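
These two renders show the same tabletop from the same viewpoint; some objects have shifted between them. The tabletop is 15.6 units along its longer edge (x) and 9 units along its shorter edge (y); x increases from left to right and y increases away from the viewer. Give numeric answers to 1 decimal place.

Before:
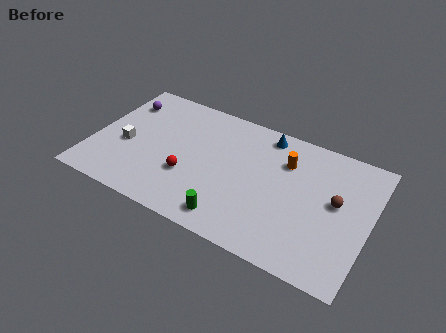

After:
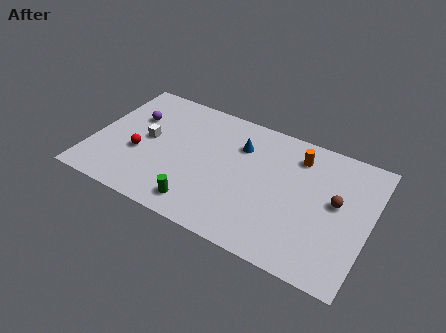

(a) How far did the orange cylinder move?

0.9

The orange cylinder moved from about (10.7, 6.5) to (11.3, 7.2), a distance of √(0.6² + 0.7²) ≈ 0.9.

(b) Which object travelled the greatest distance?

the red sphere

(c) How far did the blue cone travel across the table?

1.9

The blue cone was near (9.4, 7.9) before and (8.1, 6.5) after, so it travelled √(1.3² + 1.4²) ≈ 1.9 units.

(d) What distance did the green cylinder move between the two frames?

1.8

From (8.3, 1.3) to (6.5, 1.4), the green cylinder covered √(1.8² + 0.1²) ≈ 1.8 units.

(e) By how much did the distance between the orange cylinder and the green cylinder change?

+1.8

The distance was about 5.7 in the first image and 7.5 in the second, so they moved 1.8 units further apart.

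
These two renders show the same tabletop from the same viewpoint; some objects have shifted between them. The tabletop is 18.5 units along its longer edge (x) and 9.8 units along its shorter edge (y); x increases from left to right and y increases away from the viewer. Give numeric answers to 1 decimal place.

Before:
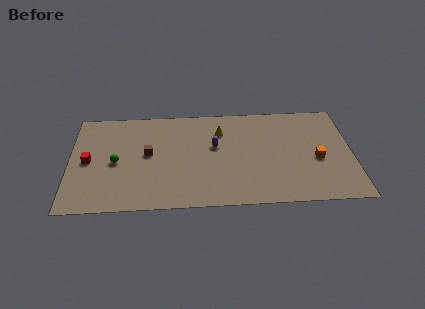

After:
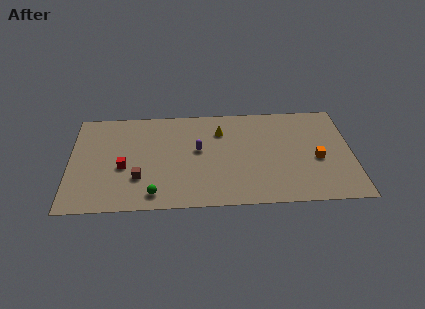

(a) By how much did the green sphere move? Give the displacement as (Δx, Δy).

(2.5, -3.2)

The green sphere started near (3.0, 4.6) and ended near (5.5, 1.4).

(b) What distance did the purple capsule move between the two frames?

1.1

The purple capsule moved from about (9.5, 5.8) to (8.4, 5.5), a distance of √(1.1² + 0.3²) ≈ 1.1.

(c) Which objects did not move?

the yellow cone and the orange cube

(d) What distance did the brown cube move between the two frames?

2.4

The brown cube was near (5.1, 5.3) before and (4.5, 3.0) after, so it travelled √(0.6² + 2.3²) ≈ 2.4 units.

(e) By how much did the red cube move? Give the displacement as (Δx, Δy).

(2.3, -0.7)

From the two frames, the red cube sits at roughly (1.2, 4.8) before and (3.5, 4.1) after.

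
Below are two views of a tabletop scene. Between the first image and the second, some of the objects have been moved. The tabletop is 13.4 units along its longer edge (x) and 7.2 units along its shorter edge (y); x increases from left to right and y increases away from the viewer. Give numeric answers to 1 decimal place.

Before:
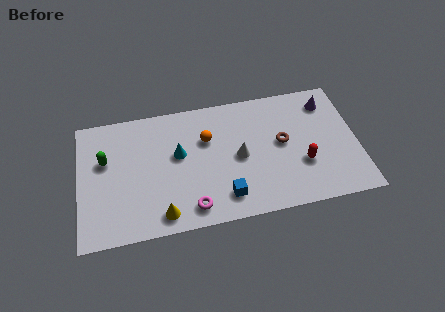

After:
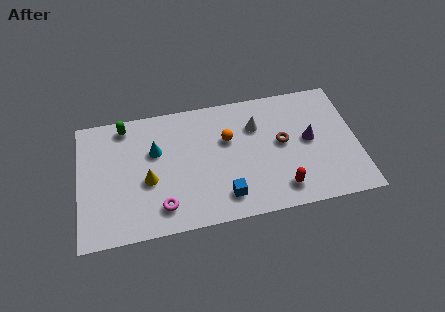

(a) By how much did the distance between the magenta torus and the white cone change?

+2.6

Before: roughly 3.4 units apart; after: 6.0. That's 2.6 units further apart.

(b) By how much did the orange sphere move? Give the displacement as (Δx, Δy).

(1.0, -0.2)

The orange sphere was at about (6.2, 4.8) and moved to about (7.2, 4.6).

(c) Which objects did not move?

the blue cube and the brown torus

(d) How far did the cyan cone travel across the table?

1.2

The cyan cone was near (4.8, 4.2) before and (3.7, 4.6) after, so it travelled √(1.1² + 0.4²) ≈ 1.2 units.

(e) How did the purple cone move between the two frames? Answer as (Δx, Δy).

(-1.0, -2.0)

From the two frames, the purple cone sits at roughly (12.1, 5.8) before and (11.1, 3.8) after.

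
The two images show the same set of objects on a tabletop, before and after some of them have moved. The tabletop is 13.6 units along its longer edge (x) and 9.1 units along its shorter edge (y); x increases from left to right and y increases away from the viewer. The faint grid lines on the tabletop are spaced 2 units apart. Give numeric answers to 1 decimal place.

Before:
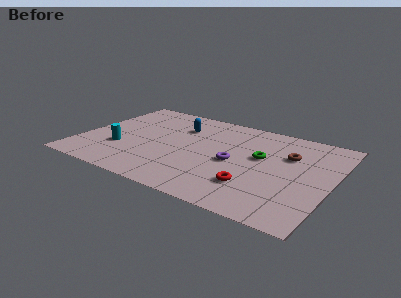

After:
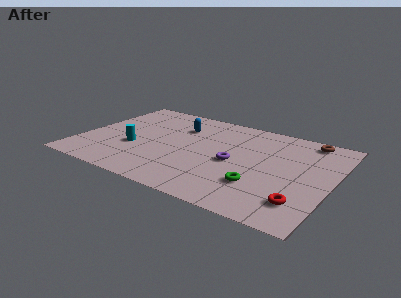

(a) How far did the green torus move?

2.7

The green torus moved from about (9.7, 5.3) to (10.0, 2.6), a distance of √(0.3² + 2.7²) ≈ 2.7.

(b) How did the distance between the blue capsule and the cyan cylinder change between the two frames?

-0.7

The distance was about 4.5 in the first image and 3.8 in the second, so they moved 0.7 units closer together.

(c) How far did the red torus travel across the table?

2.6

From (9.7, 2.4) to (12.3, 2.0), the red torus covered √(2.6² + 0.4²) ≈ 2.6 units.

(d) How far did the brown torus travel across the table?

2.2

From (11.1, 6.1) to (11.9, 8.1), the brown torus covered √(0.8² + 2.0²) ≈ 2.2 units.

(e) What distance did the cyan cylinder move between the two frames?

0.8

The cyan cylinder was near (2.3, 3.0) before and (3.0, 3.4) after, so it travelled √(0.7² + 0.4²) ≈ 0.8 units.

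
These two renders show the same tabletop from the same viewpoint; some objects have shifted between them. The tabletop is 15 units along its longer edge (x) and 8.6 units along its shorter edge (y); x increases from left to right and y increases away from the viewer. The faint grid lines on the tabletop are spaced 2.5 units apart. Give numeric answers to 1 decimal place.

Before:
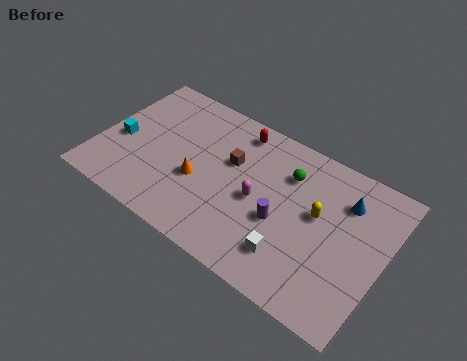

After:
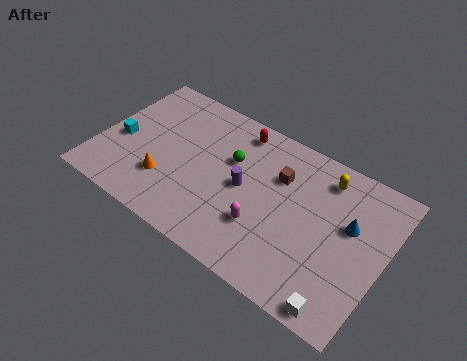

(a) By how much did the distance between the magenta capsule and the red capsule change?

+1.4

They were about 3.8 units apart before and 5.2 after — 1.4 units further apart.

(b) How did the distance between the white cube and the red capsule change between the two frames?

+2.7

They were about 6.6 units apart before and 9.3 after — 2.7 units further apart.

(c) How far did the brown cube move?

2.5

The brown cube moved from about (6.8, 5.4) to (9.3, 5.9), a distance of √(2.5² + 0.5²) ≈ 2.5.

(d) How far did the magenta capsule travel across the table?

1.4

The magenta capsule was near (8.5, 4.0) before and (9.0, 2.7) after, so it travelled √(0.5² + 1.3²) ≈ 1.4 units.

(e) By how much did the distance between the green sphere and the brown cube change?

-0.5

The distance was about 3.0 in the first image and 2.5 in the second, so they moved 0.5 units closer together.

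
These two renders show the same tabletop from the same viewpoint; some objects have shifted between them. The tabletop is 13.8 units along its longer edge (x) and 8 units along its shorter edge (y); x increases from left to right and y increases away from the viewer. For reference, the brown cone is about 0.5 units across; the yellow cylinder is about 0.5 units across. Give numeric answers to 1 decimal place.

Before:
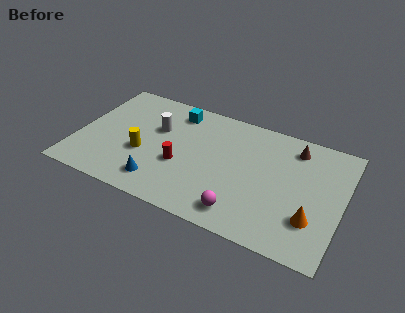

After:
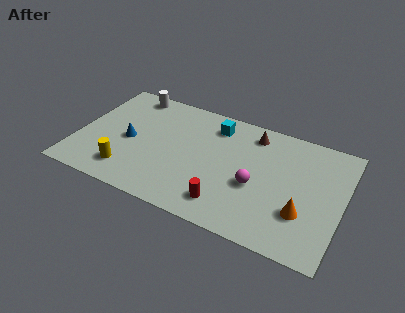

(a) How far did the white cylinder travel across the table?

2.6

From (4.0, 5.1) to (2.3, 7.1), the white cylinder covered √(1.7² + 2.0²) ≈ 2.6 units.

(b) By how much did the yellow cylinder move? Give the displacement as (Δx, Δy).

(-0.6, -1.5)

From the two frames, the yellow cylinder sits at roughly (3.5, 3.1) before and (2.9, 1.6) after.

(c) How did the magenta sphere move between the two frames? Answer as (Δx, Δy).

(0.5, 2.0)

The magenta sphere started near (8.9, 1.3) and ended near (9.4, 3.3).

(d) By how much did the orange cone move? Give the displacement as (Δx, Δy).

(-0.5, 0.2)

The orange cone started near (12.4, 2.3) and ended near (11.9, 2.5).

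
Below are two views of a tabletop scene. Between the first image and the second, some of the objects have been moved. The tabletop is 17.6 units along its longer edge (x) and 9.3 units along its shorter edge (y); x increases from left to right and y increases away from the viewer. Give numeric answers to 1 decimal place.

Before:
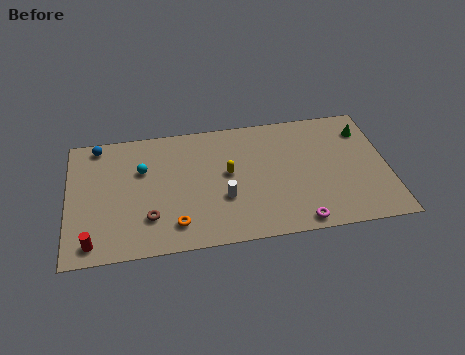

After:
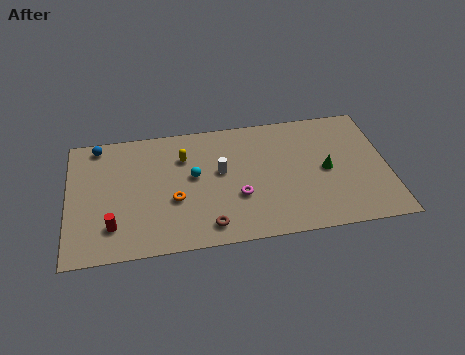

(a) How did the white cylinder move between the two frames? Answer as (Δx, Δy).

(-0.1, 2.0)

The white cylinder started near (8.5, 3.3) and ended near (8.4, 5.3).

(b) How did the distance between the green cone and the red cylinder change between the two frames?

-4.3

They were about 16.3 units apart before and 12.0 after — 4.3 units closer together.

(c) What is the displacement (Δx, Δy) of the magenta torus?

(-3.2, 2.4)

From the two frames, the magenta torus sits at roughly (12.5, 0.9) before and (9.3, 3.3) after.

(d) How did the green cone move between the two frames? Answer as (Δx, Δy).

(-2.3, -2.7)

From the two frames, the green cone sits at roughly (16.5, 7.2) before and (14.2, 4.5) after.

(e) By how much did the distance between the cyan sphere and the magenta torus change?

-6.8

The distance was about 9.9 in the first image and 3.1 in the second, so they moved 6.8 units closer together.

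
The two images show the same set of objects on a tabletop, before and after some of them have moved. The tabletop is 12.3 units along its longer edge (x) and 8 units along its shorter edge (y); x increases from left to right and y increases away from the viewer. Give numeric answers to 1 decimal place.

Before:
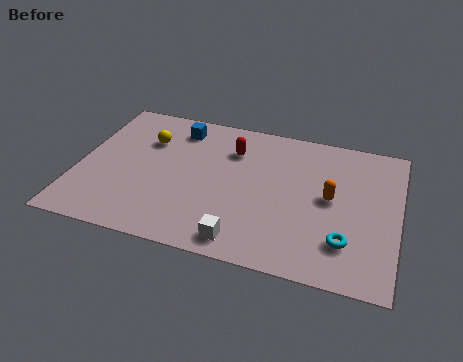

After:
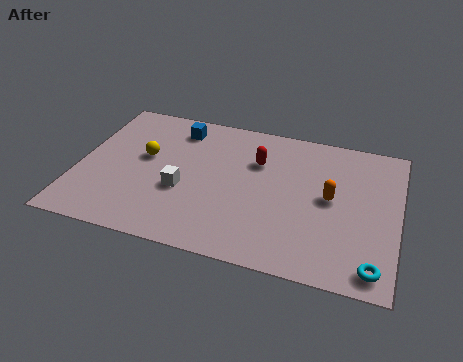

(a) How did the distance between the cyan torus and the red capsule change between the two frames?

+0.5

They were about 6.0 units apart before and 6.5 after — 0.5 units further apart.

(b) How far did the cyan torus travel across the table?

1.5

From (10.4, 2.0) to (11.5, 1.0), the cyan torus covered √(1.1² + 1.0²) ≈ 1.5 units.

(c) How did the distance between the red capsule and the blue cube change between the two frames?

+1.1

They were about 2.3 units apart before and 3.4 after — 1.1 units further apart.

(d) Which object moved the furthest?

the white cube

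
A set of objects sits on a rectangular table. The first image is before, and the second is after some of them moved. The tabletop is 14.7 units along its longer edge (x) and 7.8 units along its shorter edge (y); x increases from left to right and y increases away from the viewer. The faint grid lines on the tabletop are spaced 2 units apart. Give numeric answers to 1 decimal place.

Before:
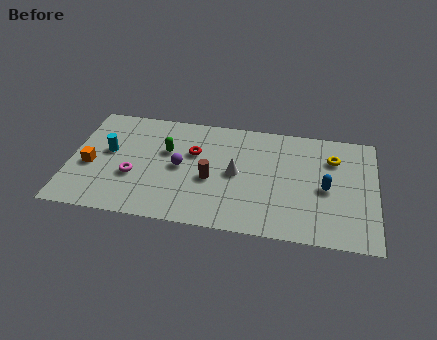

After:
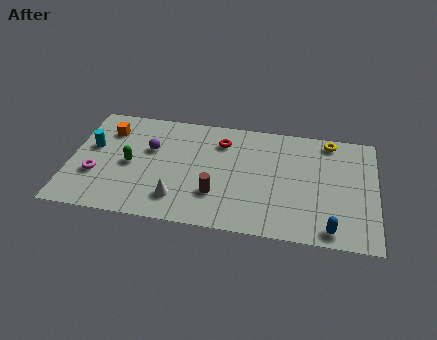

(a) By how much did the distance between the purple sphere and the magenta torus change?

+0.9

The distance was about 2.4 in the first image and 3.3 in the second, so they moved 0.9 units further apart.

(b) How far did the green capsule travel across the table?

2.1

From (4.6, 4.9) to (2.9, 3.7), the green capsule covered √(1.7² + 1.2²) ≈ 2.1 units.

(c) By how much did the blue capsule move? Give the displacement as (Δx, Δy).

(0.3, -2.7)

From the two frames, the blue capsule sits at roughly (12.3, 3.6) before and (12.6, 0.9) after.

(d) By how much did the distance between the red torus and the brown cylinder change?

+1.8

Before: roughly 1.9 units apart; after: 3.7. That's 1.8 units further apart.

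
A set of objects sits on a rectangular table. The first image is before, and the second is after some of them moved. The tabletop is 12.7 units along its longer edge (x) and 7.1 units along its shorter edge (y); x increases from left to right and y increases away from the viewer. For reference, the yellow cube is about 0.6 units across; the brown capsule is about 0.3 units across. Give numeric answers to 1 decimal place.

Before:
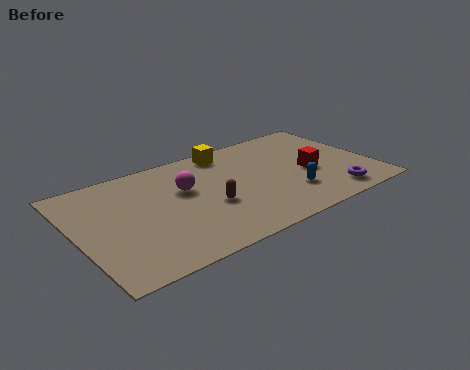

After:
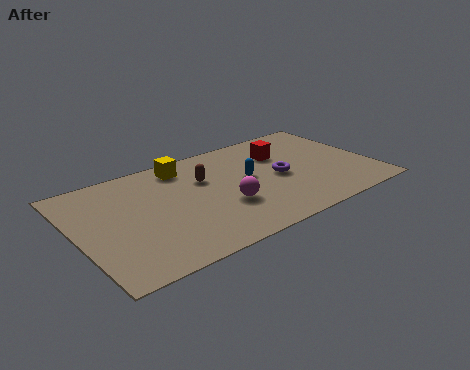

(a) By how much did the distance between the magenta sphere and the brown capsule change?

+0.5

Before: roughly 1.8 units apart; after: 2.3. That's 0.5 units further apart.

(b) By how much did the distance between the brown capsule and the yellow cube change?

-2.2

The distance was about 3.7 in the first image and 1.5 in the second, so they moved 2.2 units closer together.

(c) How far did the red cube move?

2.1

The red cube moved from about (10.0, 3.1) to (9.1, 5.0), a distance of √(0.9² + 1.9²) ≈ 2.1.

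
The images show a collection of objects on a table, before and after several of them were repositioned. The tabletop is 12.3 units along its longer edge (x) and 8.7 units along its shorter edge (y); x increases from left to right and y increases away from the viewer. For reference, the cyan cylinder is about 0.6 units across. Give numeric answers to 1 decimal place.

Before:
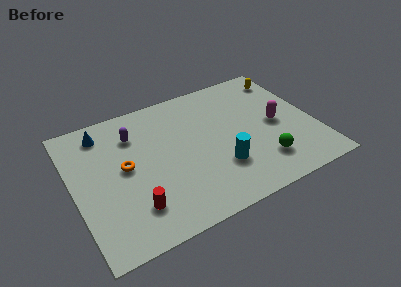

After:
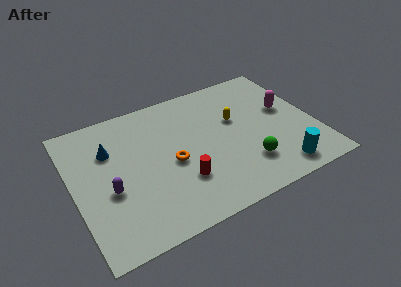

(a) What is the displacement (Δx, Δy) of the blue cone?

(0.2, -1.3)

The blue cone started near (1.8, 7.3) and ended near (2.0, 6.0).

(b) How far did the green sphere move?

0.8

From (9.3, 2.0) to (8.5, 2.2), the green sphere covered √(0.8² + 0.2²) ≈ 0.8 units.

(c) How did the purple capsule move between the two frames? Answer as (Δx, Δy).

(-1.6, -3.0)

The purple capsule was at about (3.3, 6.5) and moved to about (1.7, 3.5).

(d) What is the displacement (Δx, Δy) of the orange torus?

(2.3, -0.7)

The orange torus started near (2.6, 4.6) and ended near (4.9, 3.9).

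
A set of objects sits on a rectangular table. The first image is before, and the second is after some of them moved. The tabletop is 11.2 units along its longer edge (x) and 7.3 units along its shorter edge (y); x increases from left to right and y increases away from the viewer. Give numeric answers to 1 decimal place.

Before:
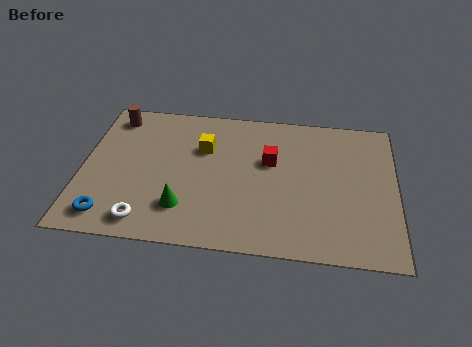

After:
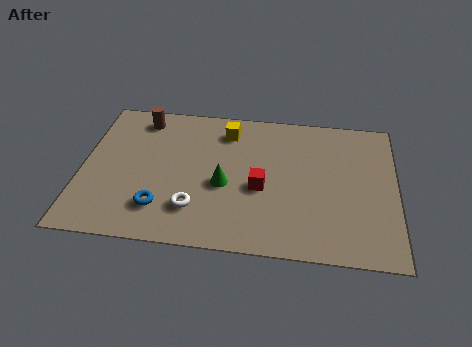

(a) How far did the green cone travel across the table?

1.9

The green cone was near (3.7, 1.8) before and (5.1, 3.1) after, so it travelled √(1.4² + 1.3²) ≈ 1.9 units.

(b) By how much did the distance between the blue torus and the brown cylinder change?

-0.5

They were about 5.1 units apart before and 4.6 after — 0.5 units closer together.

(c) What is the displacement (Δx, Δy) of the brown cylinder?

(1.0, 0.0)

The brown cylinder was at about (1.0, 6.2) and moved to about (2.0, 6.2).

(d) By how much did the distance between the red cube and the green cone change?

-2.7

Before: roughly 4.0 units apart; after: 1.3. That's 2.7 units closer together.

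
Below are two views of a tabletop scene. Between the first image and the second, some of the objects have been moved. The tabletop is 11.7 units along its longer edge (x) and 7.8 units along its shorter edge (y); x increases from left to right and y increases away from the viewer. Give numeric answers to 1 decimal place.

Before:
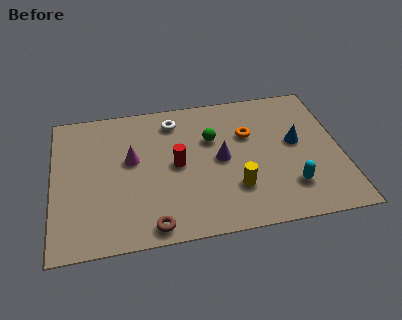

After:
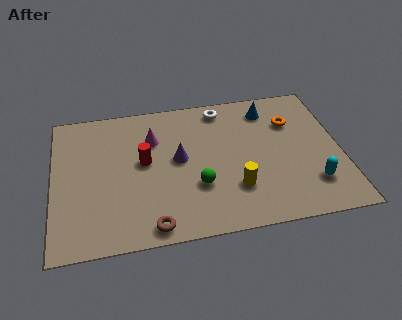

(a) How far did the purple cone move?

1.7

The purple cone moved from about (6.8, 3.9) to (5.1, 4.2), a distance of √(1.7² + 0.3²) ≈ 1.7.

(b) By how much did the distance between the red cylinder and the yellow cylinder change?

+1.3

They were about 2.9 units apart before and 4.2 after — 1.3 units further apart.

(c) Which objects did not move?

the brown torus and the yellow cylinder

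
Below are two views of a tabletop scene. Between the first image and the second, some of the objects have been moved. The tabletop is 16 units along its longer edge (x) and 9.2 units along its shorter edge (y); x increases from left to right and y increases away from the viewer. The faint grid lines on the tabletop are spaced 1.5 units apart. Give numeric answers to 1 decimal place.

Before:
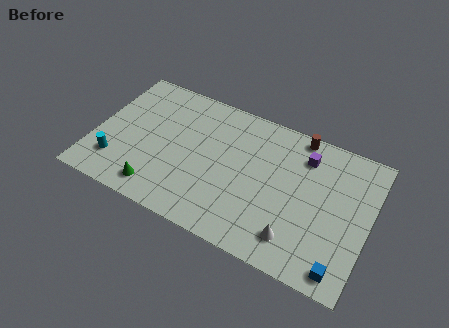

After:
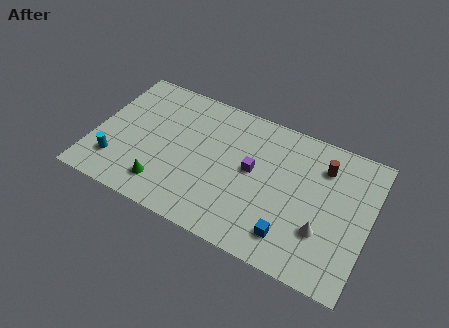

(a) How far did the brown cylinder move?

2.1

From (11.5, 8.4) to (13.1, 7.0), the brown cylinder covered √(1.6² + 1.4²) ≈ 2.1 units.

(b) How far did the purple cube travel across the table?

3.6

The purple cube was near (12.0, 7.2) before and (9.2, 5.0) after, so it travelled √(2.8² + 2.2²) ≈ 3.6 units.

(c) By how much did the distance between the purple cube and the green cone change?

-4.0

The distance was about 9.8 in the first image and 5.8 in the second, so they moved 4.0 units closer together.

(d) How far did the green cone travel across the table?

0.5

From (4.1, 1.4) to (4.4, 1.8), the green cone covered √(0.3² + 0.4²) ≈ 0.5 units.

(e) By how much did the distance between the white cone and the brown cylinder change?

-2.5

Before: roughly 6.6 units apart; after: 4.1. That's 2.5 units closer together.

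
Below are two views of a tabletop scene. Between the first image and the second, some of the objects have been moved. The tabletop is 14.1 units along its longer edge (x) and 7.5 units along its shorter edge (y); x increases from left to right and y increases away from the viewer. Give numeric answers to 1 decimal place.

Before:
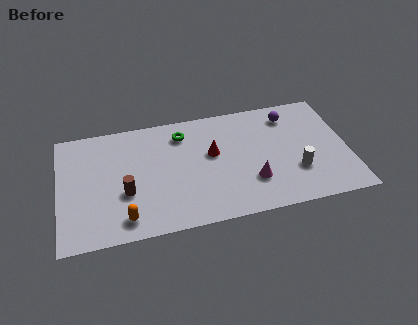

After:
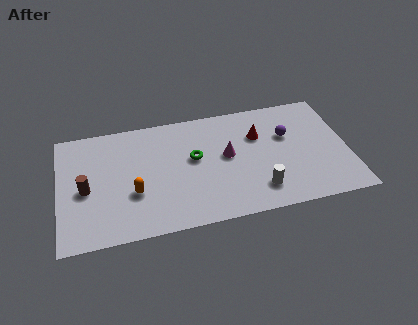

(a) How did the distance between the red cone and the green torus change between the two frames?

+1.2

Before: roughly 2.1 units apart; after: 3.3. That's 1.2 units further apart.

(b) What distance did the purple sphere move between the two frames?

1.3

From (11.4, 6.1) to (11.2, 4.8), the purple sphere covered √(0.2² + 1.3²) ≈ 1.3 units.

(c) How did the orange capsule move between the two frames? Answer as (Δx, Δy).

(0.5, 1.5)

The orange capsule started near (3.1, 1.2) and ended near (3.6, 2.7).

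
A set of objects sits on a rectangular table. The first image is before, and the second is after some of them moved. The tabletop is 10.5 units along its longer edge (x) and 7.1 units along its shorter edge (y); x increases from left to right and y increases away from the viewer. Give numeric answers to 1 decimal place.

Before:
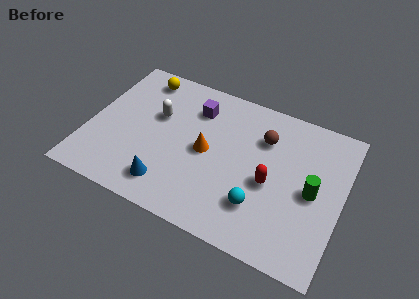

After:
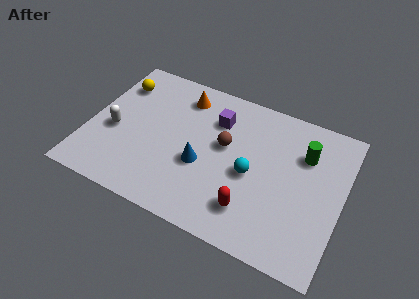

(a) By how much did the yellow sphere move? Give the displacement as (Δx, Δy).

(-0.9, -0.7)

The yellow sphere was at about (1.8, 6.1) and moved to about (0.9, 5.4).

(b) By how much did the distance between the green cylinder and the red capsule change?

+2.1

Before: roughly 1.7 units apart; after: 3.8. That's 2.1 units further apart.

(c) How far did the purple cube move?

0.9

The purple cube moved from about (4.2, 5.4) to (5.1, 5.2), a distance of √(0.9² + 0.2²) ≈ 0.9.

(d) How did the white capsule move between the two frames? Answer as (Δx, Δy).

(-1.6, -1.4)

The white capsule was at about (2.7, 4.4) and moved to about (1.1, 3.0).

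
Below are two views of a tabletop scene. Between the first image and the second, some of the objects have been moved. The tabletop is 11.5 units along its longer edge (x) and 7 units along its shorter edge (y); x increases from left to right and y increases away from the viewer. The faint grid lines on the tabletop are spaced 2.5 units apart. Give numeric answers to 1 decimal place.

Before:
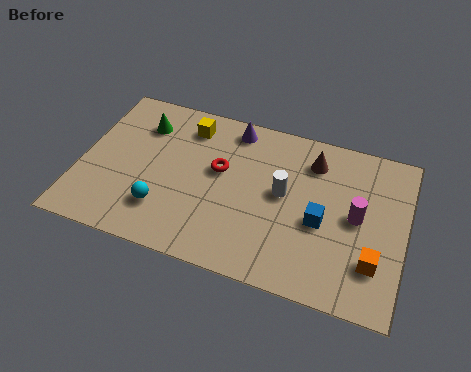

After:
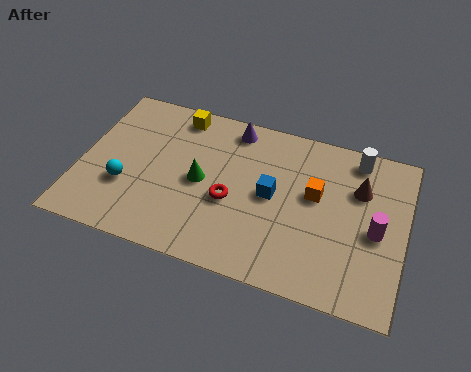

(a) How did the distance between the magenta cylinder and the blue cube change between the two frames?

+2.4

Before: roughly 1.3 units apart; after: 3.7. That's 2.4 units further apart.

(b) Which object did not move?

the purple cone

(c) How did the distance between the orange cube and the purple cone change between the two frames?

-3.1

The distance was about 6.8 in the first image and 3.7 in the second, so they moved 3.1 units closer together.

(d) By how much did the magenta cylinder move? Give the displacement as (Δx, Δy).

(0.7, -0.4)

The magenta cylinder started near (9.8, 3.6) and ended near (10.5, 3.2).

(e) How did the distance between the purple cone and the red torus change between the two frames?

+1.2

They were about 2.0 units apart before and 3.2 after — 1.2 units further apart.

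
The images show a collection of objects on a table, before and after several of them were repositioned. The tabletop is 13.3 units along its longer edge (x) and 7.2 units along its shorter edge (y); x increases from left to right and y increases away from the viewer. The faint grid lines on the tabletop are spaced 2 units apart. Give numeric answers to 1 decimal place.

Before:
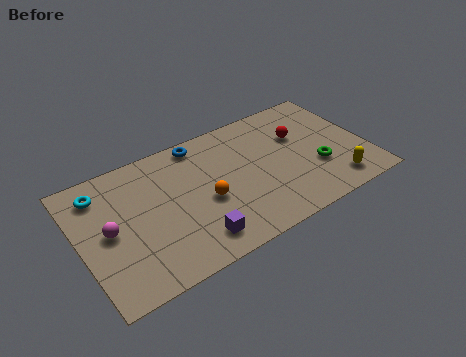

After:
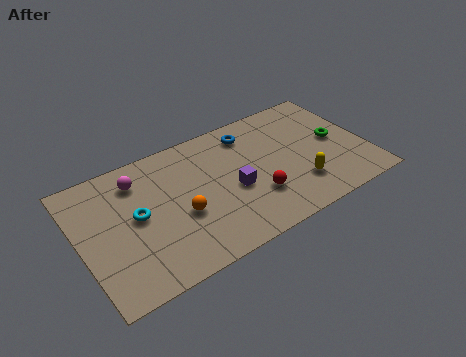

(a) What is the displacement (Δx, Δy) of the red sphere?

(-2.5, -2.5)

From the two frames, the red sphere sits at roughly (10.4, 4.7) before and (7.9, 2.2) after.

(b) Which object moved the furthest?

the red sphere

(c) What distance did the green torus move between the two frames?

1.6

The green torus was near (10.9, 2.5) before and (12.0, 3.7) after, so it travelled √(1.1² + 1.2²) ≈ 1.6 units.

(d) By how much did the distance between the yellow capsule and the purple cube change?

-3.5

The distance was about 6.6 in the first image and 3.1 in the second, so they moved 3.5 units closer together.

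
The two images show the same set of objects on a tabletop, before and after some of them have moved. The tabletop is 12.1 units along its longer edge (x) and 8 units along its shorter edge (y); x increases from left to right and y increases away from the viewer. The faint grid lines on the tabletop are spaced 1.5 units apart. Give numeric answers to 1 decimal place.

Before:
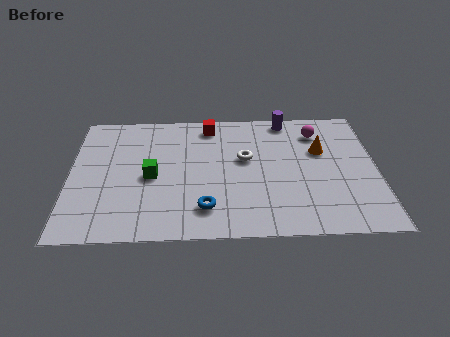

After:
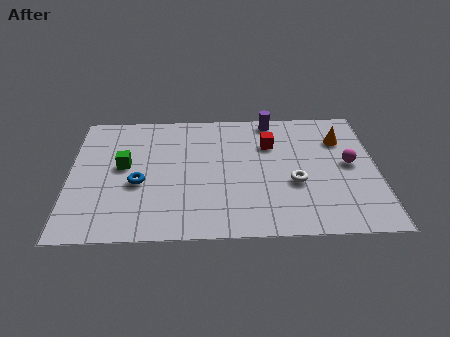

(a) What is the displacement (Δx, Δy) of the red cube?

(2.4, -1.3)

From the two frames, the red cube sits at roughly (5.5, 6.9) before and (7.9, 5.6) after.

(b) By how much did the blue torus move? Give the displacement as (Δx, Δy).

(-2.6, 1.6)

The blue torus started near (5.3, 1.7) and ended near (2.7, 3.3).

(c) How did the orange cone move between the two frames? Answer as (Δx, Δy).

(0.8, 0.7)

From the two frames, the orange cone sits at roughly (9.9, 5.1) before and (10.7, 5.8) after.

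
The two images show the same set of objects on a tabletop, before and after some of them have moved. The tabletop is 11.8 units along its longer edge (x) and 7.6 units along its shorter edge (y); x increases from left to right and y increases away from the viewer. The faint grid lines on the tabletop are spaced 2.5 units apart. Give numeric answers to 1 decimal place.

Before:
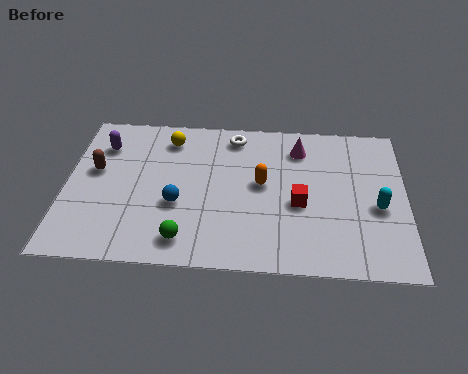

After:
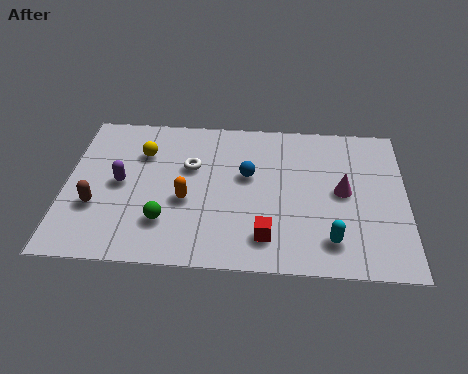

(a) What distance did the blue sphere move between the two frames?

2.9

From (3.9, 2.9) to (6.3, 4.5), the blue sphere covered √(2.4² + 1.6²) ≈ 2.9 units.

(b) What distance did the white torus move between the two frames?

2.3

The white torus was near (5.8, 6.5) before and (4.3, 4.8) after, so it travelled √(1.5² + 1.7²) ≈ 2.3 units.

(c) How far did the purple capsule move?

2.0

The purple capsule was near (1.2, 5.7) before and (1.9, 3.8) after, so it travelled √(0.7² + 1.9²) ≈ 2.0 units.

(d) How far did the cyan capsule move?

2.3

From (10.8, 3.2) to (9.2, 1.5), the cyan capsule covered √(1.6² + 1.7²) ≈ 2.3 units.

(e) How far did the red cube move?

2.0

The red cube was near (8.1, 3.2) before and (7.0, 1.5) after, so it travelled √(1.1² + 1.7²) ≈ 2.0 units.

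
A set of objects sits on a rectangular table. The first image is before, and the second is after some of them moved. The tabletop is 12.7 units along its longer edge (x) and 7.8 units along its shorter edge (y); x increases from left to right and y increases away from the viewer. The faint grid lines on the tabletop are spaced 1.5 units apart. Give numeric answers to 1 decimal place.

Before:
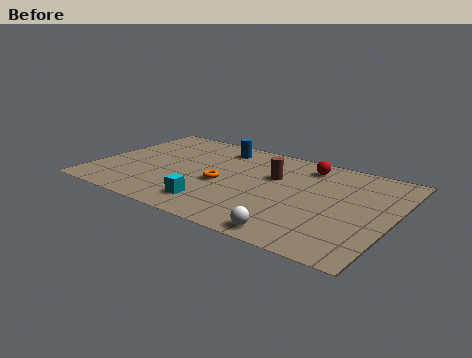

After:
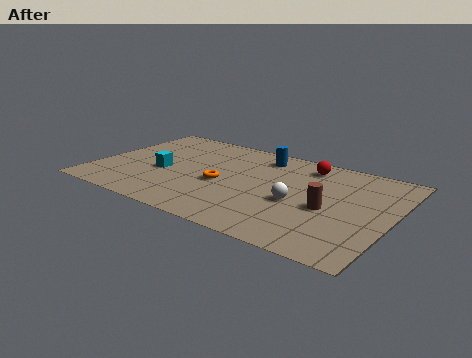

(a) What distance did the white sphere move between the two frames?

2.5

The white sphere was near (9.1, 0.8) before and (8.8, 3.3) after, so it travelled √(0.3² + 2.5²) ≈ 2.5 units.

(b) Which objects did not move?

the red sphere and the orange torus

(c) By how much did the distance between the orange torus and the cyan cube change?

+0.7

They were about 1.9 units apart before and 2.6 after — 0.7 units further apart.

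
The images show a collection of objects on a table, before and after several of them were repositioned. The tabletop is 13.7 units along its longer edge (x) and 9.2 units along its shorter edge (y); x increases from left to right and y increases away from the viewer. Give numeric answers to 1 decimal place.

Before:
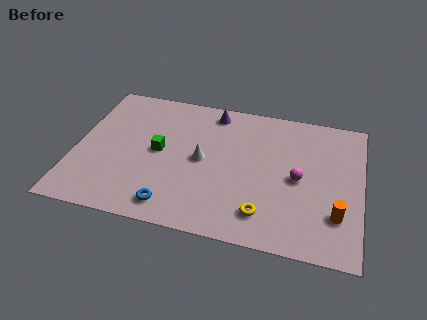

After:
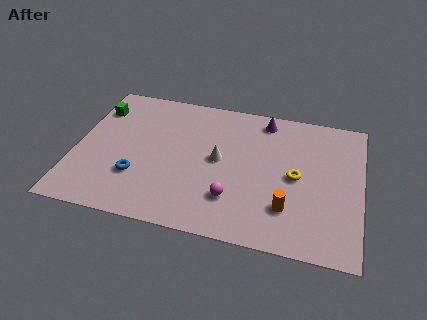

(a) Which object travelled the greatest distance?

the green cube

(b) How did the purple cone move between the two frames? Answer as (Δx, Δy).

(2.5, 0.0)

From the two frames, the purple cone sits at roughly (6.4, 8.0) before and (8.9, 8.0) after.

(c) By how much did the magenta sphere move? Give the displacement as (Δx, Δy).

(-3.0, -2.0)

From the two frames, the magenta sphere sits at roughly (10.7, 4.4) before and (7.7, 2.4) after.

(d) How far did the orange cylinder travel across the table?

2.3

The orange cylinder was near (12.6, 2.5) before and (10.3, 2.4) after, so it travelled √(2.3² + 0.1²) ≈ 2.3 units.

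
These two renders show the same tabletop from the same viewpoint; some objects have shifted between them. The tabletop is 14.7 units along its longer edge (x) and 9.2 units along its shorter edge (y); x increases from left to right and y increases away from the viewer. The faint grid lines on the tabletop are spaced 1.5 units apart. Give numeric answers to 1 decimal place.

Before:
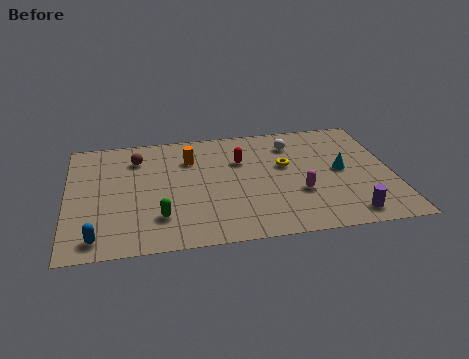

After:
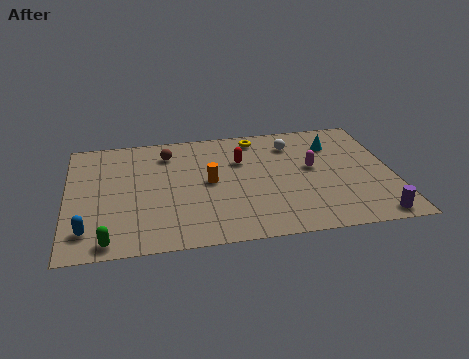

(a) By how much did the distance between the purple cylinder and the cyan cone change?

+2.7

Before: roughly 3.5 units apart; after: 6.2. That's 2.7 units further apart.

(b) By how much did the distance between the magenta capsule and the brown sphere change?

-1.3

The distance was about 8.2 in the first image and 6.9 in the second, so they moved 1.3 units closer together.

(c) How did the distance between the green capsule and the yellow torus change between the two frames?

+3.3

The distance was about 6.6 in the first image and 9.9 in the second, so they moved 3.3 units further apart.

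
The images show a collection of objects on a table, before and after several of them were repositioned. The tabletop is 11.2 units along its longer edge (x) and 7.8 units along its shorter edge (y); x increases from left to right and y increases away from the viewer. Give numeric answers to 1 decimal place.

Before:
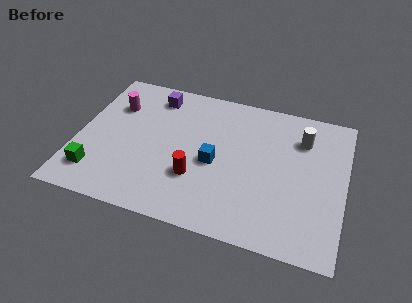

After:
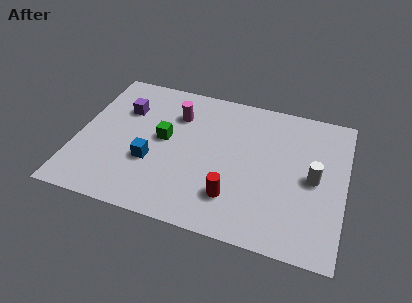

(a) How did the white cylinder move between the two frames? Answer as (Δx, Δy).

(0.6, -2.0)

The white cylinder was at about (9.3, 5.8) and moved to about (9.9, 3.8).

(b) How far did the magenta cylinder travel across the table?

2.6

The magenta cylinder moved from about (1.4, 5.5) to (4.0, 5.7), a distance of √(2.6² + 0.2²) ≈ 2.6.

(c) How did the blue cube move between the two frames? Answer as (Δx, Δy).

(-2.6, -0.7)

The blue cube was at about (5.8, 3.5) and moved to about (3.2, 2.8).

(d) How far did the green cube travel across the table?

3.7

The green cube was near (1.0, 1.6) before and (3.6, 4.2) after, so it travelled √(2.6² + 2.6²) ≈ 3.7 units.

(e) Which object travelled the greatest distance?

the green cube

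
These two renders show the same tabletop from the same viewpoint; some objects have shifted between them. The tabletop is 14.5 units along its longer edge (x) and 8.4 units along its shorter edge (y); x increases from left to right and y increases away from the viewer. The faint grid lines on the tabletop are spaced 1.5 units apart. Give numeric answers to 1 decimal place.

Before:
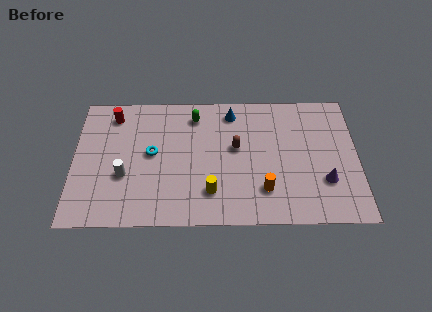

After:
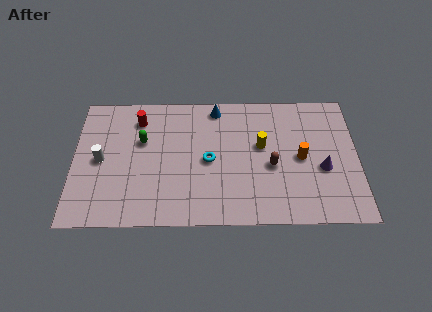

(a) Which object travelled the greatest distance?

the yellow cylinder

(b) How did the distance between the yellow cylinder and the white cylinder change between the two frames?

+3.7

The distance was about 4.5 in the first image and 8.2 in the second, so they moved 3.7 units further apart.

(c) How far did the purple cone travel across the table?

0.8

From (12.8, 2.6) to (12.7, 3.4), the purple cone covered √(0.1² + 0.8²) ≈ 0.8 units.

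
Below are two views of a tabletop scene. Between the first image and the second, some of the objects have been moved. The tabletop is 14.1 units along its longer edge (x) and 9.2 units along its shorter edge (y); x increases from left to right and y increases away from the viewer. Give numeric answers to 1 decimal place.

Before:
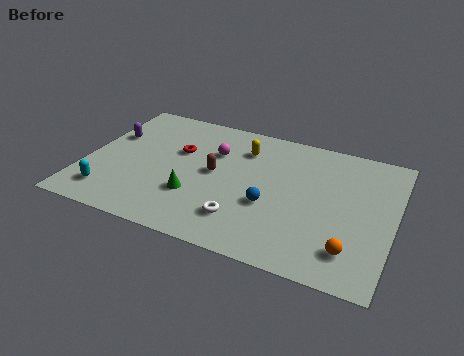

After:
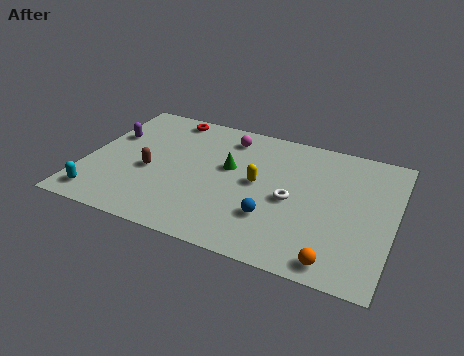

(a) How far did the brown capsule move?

3.0

From (5.9, 4.8) to (3.0, 3.9), the brown capsule covered √(2.9² + 0.9²) ≈ 3.0 units.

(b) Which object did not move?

the purple capsule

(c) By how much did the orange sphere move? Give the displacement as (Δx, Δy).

(-0.6, -0.9)

From the two frames, the orange sphere sits at roughly (12.4, 1.9) before and (11.8, 1.0) after.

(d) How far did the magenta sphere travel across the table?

1.4

The magenta sphere moved from about (5.7, 6.3) to (6.2, 7.6), a distance of √(0.5² + 1.3²) ≈ 1.4.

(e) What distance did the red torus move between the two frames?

2.5

The red torus moved from about (4.1, 5.8) to (3.3, 8.2), a distance of √(0.8² + 2.4²) ≈ 2.5.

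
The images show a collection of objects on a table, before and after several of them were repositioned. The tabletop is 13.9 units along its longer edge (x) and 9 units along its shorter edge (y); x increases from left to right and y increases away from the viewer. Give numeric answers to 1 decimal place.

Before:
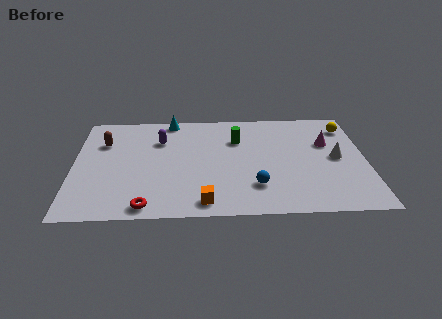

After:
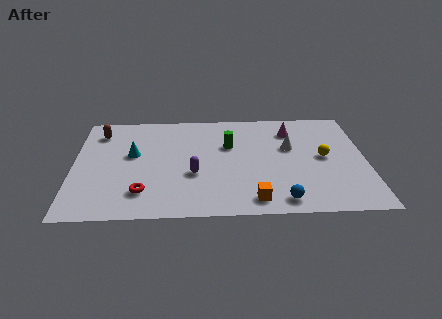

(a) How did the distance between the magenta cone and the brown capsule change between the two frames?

-1.5

The distance was about 10.7 in the first image and 9.2 in the second, so they moved 1.5 units closer together.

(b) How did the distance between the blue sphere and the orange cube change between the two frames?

-1.4

Before: roughly 2.7 units apart; after: 1.3. That's 1.4 units closer together.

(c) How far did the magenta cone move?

2.1

The magenta cone was near (12.1, 5.8) before and (10.4, 7.0) after, so it travelled √(1.7² + 1.2²) ≈ 2.1 units.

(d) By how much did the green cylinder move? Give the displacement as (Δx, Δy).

(-0.4, -0.5)

From the two frames, the green cylinder sits at roughly (7.8, 6.3) before and (7.4, 5.8) after.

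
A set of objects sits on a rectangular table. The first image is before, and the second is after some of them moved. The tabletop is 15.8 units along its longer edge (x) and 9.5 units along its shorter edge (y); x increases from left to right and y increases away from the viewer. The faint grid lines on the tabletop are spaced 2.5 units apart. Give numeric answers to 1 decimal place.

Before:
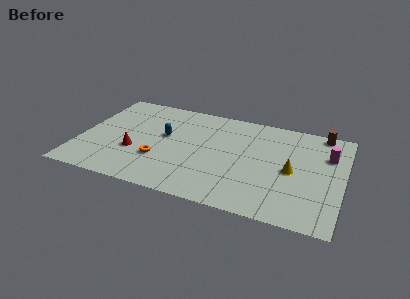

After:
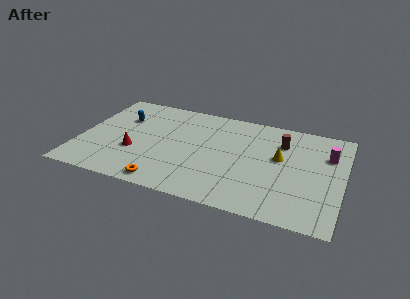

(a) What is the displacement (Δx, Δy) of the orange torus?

(0.6, -2.1)

The orange torus started near (4.9, 3.1) and ended near (5.5, 1.0).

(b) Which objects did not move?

the red cone and the magenta cylinder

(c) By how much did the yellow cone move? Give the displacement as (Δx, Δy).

(-0.8, 1.0)

The yellow cone started near (12.8, 4.5) and ended near (12.0, 5.5).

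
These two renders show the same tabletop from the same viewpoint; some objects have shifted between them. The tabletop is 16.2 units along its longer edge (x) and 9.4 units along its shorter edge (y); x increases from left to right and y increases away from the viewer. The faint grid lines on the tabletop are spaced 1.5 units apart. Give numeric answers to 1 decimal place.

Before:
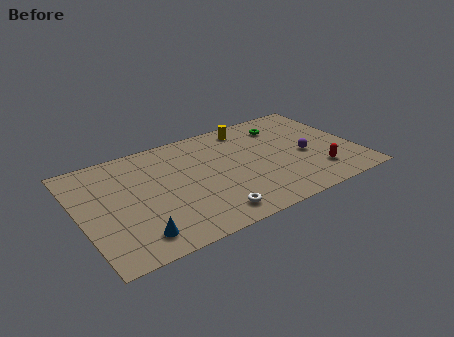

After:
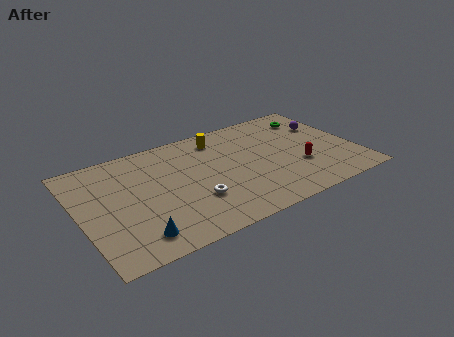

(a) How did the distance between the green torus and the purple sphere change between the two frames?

-2.1

Before: roughly 3.4 units apart; after: 1.3. That's 2.1 units closer together.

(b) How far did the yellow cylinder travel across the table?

1.8

The yellow cylinder moved from about (10.4, 8.1) to (8.6, 7.8), a distance of √(1.8² + 0.3²) ≈ 1.8.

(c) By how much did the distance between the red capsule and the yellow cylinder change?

-0.5

The distance was about 6.7 in the first image and 6.2 in the second, so they moved 0.5 units closer together.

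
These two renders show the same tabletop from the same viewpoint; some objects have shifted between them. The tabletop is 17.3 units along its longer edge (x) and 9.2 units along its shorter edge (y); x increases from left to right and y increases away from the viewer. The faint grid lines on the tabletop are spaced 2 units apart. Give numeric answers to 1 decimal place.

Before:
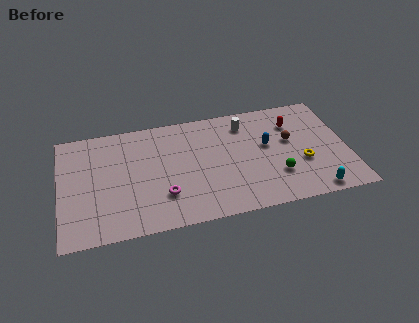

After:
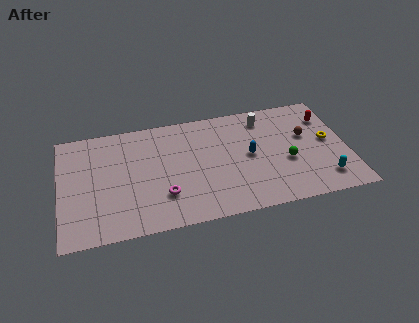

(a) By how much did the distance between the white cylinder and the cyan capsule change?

-0.9

They were about 7.5 units apart before and 6.6 after — 0.9 units closer together.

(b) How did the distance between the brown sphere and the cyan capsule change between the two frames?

-0.7

They were about 4.6 units apart before and 3.9 after — 0.7 units closer together.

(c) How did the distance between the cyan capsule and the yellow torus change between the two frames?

+0.6

The distance was about 2.5 in the first image and 3.1 in the second, so they moved 0.6 units further apart.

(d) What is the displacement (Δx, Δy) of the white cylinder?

(1.2, 0.2)

The white cylinder started near (11.3, 7.4) and ended near (12.5, 7.6).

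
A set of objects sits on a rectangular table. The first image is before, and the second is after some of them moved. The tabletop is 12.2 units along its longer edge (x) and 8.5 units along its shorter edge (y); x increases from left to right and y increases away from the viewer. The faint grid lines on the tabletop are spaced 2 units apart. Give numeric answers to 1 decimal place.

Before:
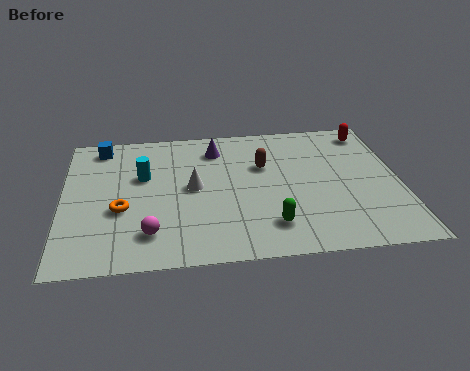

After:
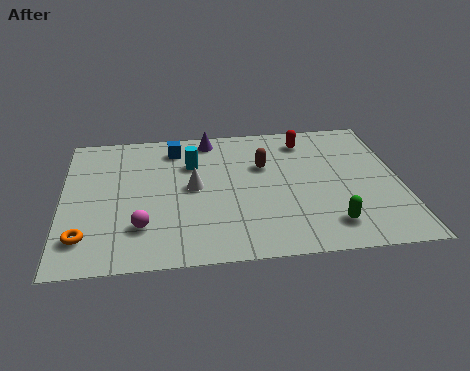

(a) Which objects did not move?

the white cone and the brown capsule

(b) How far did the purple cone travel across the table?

0.7

The purple cone was near (5.6, 6.8) before and (5.4, 7.5) after, so it travelled √(0.2² + 0.7²) ≈ 0.7 units.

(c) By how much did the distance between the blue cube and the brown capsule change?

-2.7

They were about 6.2 units apart before and 3.5 after — 2.7 units closer together.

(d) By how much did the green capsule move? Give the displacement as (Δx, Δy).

(2.1, -0.2)

From the two frames, the green capsule sits at roughly (7.4, 1.8) before and (9.5, 1.6) after.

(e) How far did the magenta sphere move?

0.5

The magenta sphere was near (3.1, 1.8) before and (2.8, 2.2) after, so it travelled √(0.3² + 0.4²) ≈ 0.5 units.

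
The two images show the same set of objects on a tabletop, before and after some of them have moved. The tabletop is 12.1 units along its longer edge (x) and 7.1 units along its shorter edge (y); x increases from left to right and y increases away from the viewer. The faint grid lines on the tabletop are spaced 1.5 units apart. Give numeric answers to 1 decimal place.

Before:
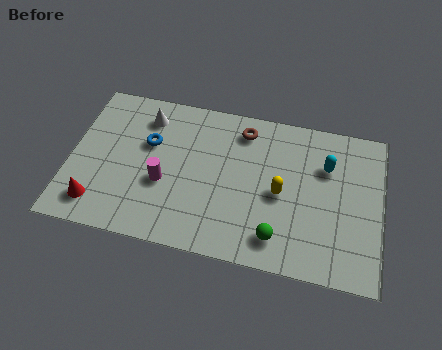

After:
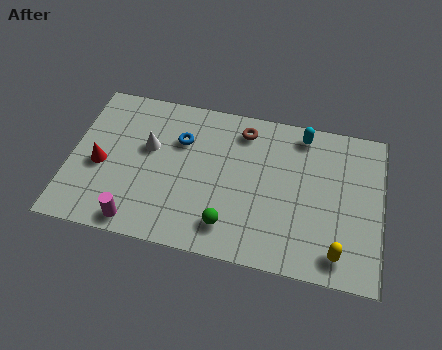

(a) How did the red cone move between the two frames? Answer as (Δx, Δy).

(0.0, 1.8)

From the two frames, the red cone sits at roughly (1.2, 1.3) before and (1.2, 3.1) after.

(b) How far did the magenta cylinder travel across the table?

2.2

The magenta cylinder moved from about (3.7, 2.8) to (2.8, 0.8), a distance of √(0.9² + 2.0²) ≈ 2.2.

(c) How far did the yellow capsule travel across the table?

3.2

From (8.2, 3.3) to (10.5, 1.1), the yellow capsule covered √(2.3² + 2.2²) ≈ 3.2 units.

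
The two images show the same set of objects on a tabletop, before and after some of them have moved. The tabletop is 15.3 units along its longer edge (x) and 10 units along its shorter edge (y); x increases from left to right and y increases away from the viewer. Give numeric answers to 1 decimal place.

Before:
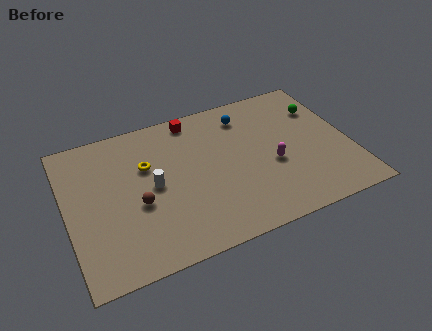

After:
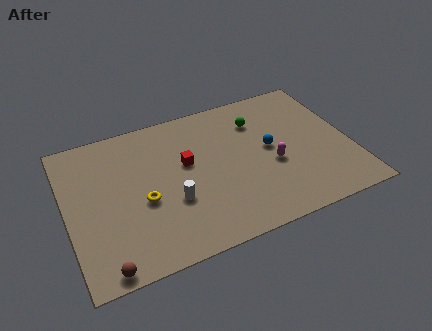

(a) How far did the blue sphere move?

3.0

The blue sphere moved from about (10.0, 8.1) to (11.0, 5.3), a distance of √(1.0² + 2.8²) ≈ 3.0.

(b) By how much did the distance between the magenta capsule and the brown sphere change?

+2.7

They were about 7.3 units apart before and 10.0 after — 2.7 units further apart.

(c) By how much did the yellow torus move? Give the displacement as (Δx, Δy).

(-0.4, -2.3)

From the two frames, the yellow torus sits at roughly (4.4, 6.5) before and (4.0, 4.2) after.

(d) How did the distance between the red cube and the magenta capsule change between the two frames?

-1.3

Before: roughly 6.1 units apart; after: 4.8. That's 1.3 units closer together.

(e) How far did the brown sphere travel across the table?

3.9

The brown sphere moved from about (3.7, 4.1) to (1.6, 0.8), a distance of √(2.1² + 3.3²) ≈ 3.9.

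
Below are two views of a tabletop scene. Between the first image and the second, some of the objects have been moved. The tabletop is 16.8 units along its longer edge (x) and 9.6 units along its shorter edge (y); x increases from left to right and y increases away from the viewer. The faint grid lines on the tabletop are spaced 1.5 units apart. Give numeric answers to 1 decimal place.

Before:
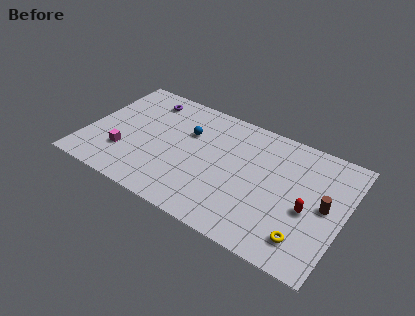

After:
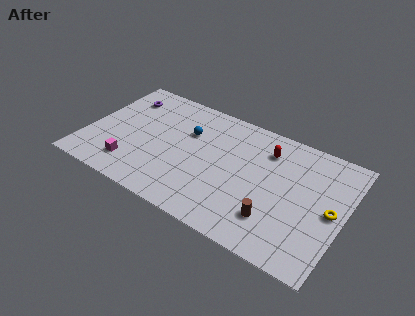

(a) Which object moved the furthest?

the red capsule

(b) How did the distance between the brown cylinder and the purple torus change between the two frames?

-0.7

They were about 12.7 units apart before and 12.0 after — 0.7 units closer together.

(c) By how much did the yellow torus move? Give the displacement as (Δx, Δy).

(1.3, 2.8)

From the two frames, the yellow torus sits at roughly (14.7, 1.9) before and (16.0, 4.7) after.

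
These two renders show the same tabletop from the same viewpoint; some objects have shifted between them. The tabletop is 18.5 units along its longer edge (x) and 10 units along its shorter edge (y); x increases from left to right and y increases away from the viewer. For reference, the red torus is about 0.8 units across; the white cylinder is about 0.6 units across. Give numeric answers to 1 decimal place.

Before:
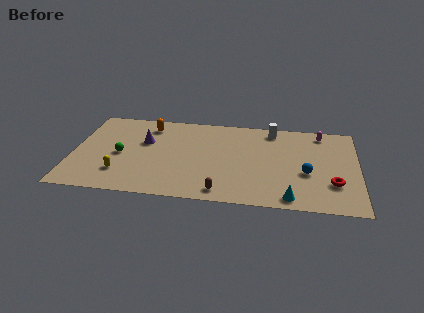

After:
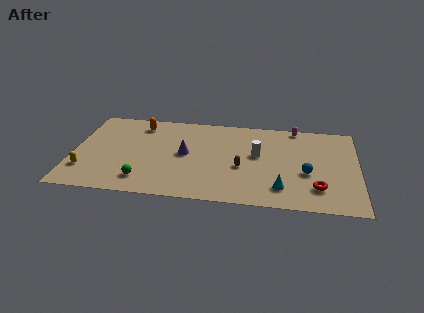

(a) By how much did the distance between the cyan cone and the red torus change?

-1.0

Before: roughly 3.3 units apart; after: 2.3. That's 1.0 units closer together.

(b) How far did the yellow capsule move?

2.3

From (3.2, 2.5) to (0.9, 2.6), the yellow capsule covered √(2.3² + 0.1²) ≈ 2.3 units.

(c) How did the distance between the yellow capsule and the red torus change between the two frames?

+1.3

Before: roughly 13.7 units apart; after: 15.0. That's 1.3 units further apart.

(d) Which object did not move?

the blue sphere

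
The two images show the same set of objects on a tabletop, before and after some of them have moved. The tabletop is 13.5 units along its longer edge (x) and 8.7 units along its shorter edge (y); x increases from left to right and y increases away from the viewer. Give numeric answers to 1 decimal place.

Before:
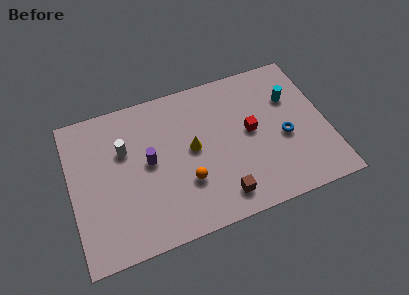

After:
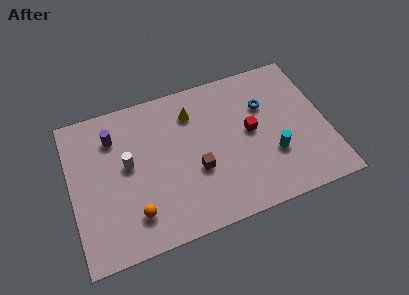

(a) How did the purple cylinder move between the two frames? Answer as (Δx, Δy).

(-1.7, 2.0)

The purple cylinder started near (4.1, 4.6) and ended near (2.4, 6.6).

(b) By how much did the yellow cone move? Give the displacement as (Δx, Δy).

(0.2, 2.1)

The yellow cone was at about (6.4, 4.6) and moved to about (6.6, 6.7).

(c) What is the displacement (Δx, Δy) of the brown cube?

(-1.1, 1.9)

The brown cube started near (7.6, 1.4) and ended near (6.5, 3.3).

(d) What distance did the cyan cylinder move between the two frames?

3.3

The cyan cylinder moved from about (11.8, 5.9) to (10.5, 2.9), a distance of √(1.3² + 3.0²) ≈ 3.3.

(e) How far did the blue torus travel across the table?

2.3

The blue torus moved from about (11.2, 3.7) to (10.4, 5.9), a distance of √(0.8² + 2.2²) ≈ 2.3.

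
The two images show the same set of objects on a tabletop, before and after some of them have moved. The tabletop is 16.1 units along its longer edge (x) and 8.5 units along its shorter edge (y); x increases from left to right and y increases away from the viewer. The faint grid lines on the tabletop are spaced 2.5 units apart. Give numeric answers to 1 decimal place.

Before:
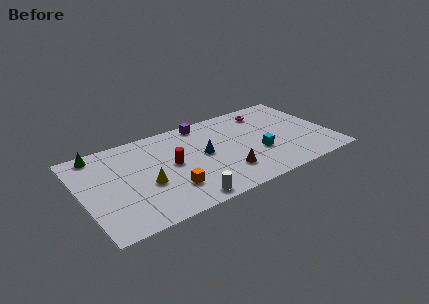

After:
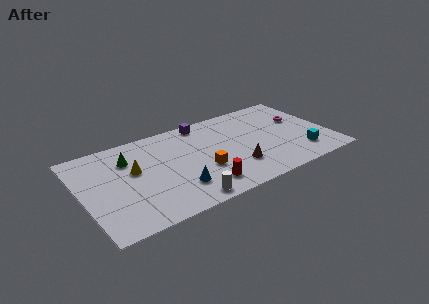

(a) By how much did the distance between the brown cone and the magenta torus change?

-0.3

They were about 5.9 units apart before and 5.6 after — 0.3 units closer together.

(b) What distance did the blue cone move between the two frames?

3.1

The blue cone moved from about (7.9, 4.5) to (5.8, 2.2), a distance of √(2.1² + 2.3²) ≈ 3.1.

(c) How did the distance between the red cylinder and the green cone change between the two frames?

+0.8

The distance was about 5.4 in the first image and 6.2 in the second, so they moved 0.8 units further apart.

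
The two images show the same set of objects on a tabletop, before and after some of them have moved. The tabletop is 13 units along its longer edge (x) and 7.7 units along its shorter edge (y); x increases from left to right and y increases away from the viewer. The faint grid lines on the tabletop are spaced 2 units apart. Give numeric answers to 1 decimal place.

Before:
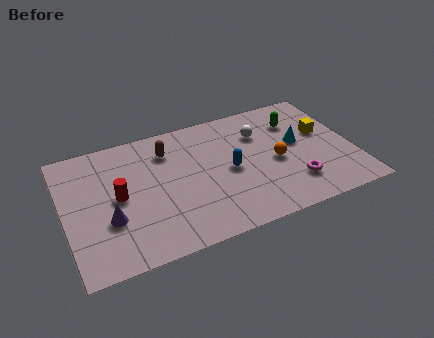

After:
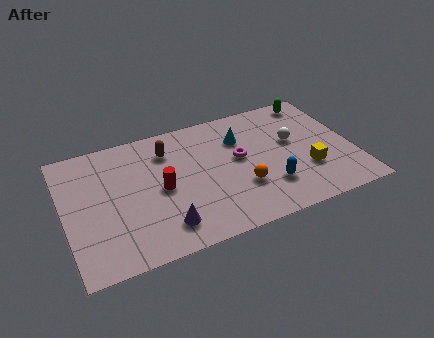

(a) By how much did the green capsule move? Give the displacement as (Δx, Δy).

(1.0, 1.1)

The green capsule was at about (10.7, 5.7) and moved to about (11.7, 6.8).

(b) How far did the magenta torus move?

3.3

The magenta torus was near (10.1, 1.9) before and (7.9, 4.3) after, so it travelled √(2.2² + 2.4²) ≈ 3.3 units.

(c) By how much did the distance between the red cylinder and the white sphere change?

-0.6

They were about 6.8 units apart before and 6.2 after — 0.6 units closer together.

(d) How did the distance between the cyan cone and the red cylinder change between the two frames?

-4.0

Before: roughly 8.2 units apart; after: 4.2. That's 4.0 units closer together.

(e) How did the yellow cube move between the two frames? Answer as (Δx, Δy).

(-1.0, -2.1)

The yellow cube was at about (11.8, 4.6) and moved to about (10.8, 2.5).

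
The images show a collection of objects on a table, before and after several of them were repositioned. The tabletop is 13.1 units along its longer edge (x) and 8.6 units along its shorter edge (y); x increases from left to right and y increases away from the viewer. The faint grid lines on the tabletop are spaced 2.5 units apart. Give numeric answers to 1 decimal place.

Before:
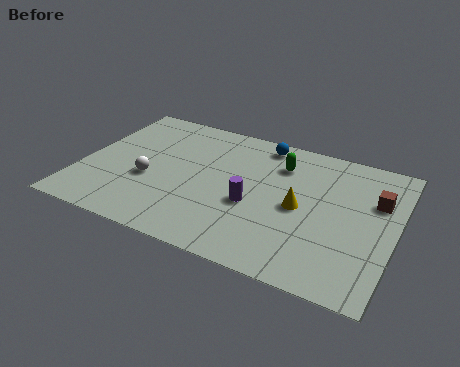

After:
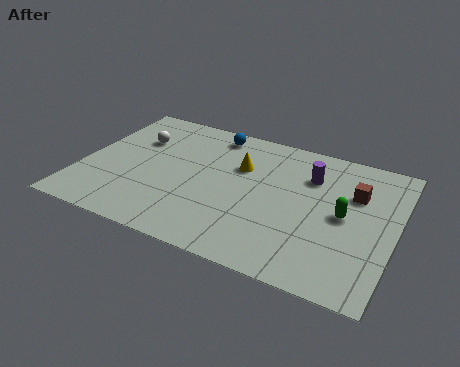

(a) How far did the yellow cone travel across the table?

3.1

From (9.2, 4.1) to (6.5, 5.7), the yellow cone covered √(2.7² + 1.6²) ≈ 3.1 units.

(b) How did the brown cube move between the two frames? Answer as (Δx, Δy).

(-0.9, 0.1)

The brown cube started near (12.2, 5.7) and ended near (11.3, 5.8).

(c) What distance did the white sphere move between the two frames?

2.7

From (2.9, 3.4) to (2.0, 5.9), the white sphere covered √(0.9² + 2.5²) ≈ 2.7 units.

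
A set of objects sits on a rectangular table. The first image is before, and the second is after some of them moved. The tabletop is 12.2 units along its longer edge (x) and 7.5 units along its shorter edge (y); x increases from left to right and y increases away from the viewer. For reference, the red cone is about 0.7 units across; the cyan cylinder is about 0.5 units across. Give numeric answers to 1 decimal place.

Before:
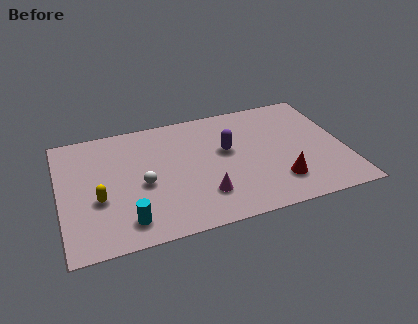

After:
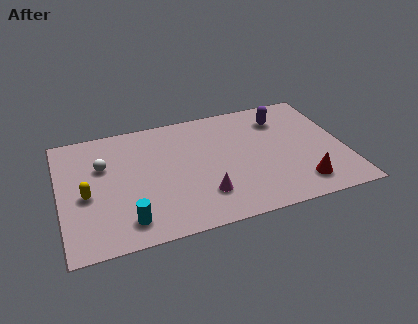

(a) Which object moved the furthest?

the purple capsule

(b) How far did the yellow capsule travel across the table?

0.6

From (1.6, 2.9) to (1.1, 3.3), the yellow capsule covered √(0.5² + 0.4²) ≈ 0.6 units.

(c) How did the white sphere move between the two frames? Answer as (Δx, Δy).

(-1.6, 1.6)

The white sphere started near (3.5, 3.3) and ended near (1.9, 4.9).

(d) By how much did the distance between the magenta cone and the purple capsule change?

+2.6

The distance was about 2.8 in the first image and 5.4 in the second, so they moved 2.6 units further apart.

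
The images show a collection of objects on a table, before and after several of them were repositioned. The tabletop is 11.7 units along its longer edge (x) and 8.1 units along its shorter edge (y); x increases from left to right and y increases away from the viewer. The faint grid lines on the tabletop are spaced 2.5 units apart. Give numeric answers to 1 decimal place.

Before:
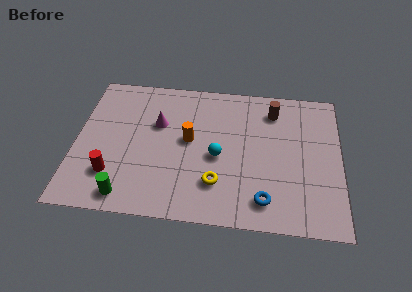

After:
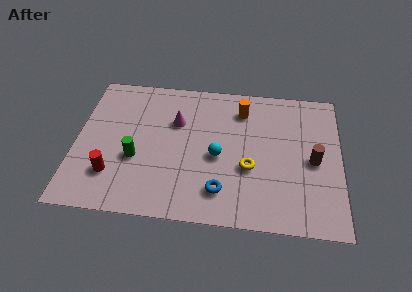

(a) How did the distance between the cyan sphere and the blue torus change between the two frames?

-1.1

The distance was about 3.0 in the first image and 1.9 in the second, so they moved 1.1 units closer together.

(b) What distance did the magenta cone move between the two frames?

0.8

From (3.6, 5.2) to (4.4, 5.4), the magenta cone covered √(0.8² + 0.2²) ≈ 0.8 units.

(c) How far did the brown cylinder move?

3.2

The brown cylinder moved from about (8.7, 6.5) to (10.5, 3.8), a distance of √(1.8² + 2.7²) ≈ 3.2.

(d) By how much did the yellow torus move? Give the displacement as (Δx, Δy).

(1.4, 1.0)

The yellow torus started near (6.3, 2.1) and ended near (7.7, 3.1).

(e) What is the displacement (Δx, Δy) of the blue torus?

(-1.9, 0.3)

From the two frames, the blue torus sits at roughly (8.4, 1.4) before and (6.5, 1.7) after.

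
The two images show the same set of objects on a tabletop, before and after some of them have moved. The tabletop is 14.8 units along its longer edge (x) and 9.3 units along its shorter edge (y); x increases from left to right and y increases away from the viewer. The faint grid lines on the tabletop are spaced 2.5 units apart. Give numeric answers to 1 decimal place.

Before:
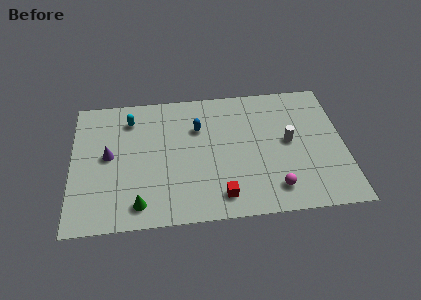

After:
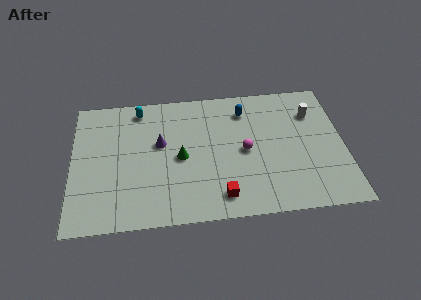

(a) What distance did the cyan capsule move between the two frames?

0.9

The cyan capsule was near (3.2, 7.4) before and (3.7, 8.1) after, so it travelled √(0.5² + 0.7²) ≈ 0.9 units.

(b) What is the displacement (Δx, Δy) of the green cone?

(2.3, 3.0)

The green cone started near (3.6, 1.4) and ended near (5.9, 4.4).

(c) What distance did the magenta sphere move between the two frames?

3.2

The magenta sphere moved from about (10.9, 1.7) to (9.4, 4.5), a distance of √(1.5² + 2.8²) ≈ 3.2.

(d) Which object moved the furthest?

the green cone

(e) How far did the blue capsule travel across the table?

2.8

From (6.9, 6.4) to (9.5, 7.4), the blue capsule covered √(2.6² + 1.0²) ≈ 2.8 units.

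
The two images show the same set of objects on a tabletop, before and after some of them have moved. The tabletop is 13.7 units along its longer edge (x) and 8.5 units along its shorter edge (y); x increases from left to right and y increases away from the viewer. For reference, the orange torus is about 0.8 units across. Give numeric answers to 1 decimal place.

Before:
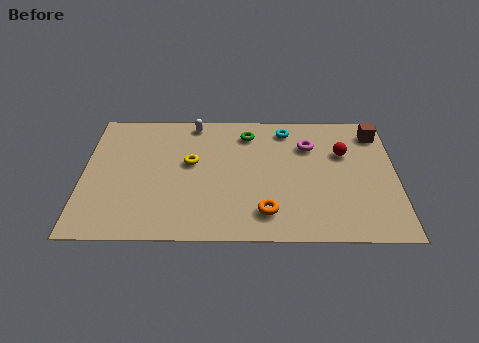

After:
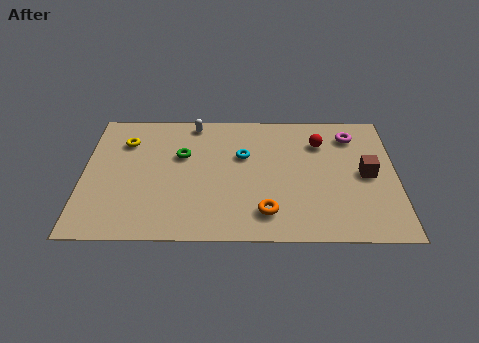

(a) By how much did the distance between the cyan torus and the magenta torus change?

+3.5

Before: roughly 1.5 units apart; after: 5.0. That's 3.5 units further apart.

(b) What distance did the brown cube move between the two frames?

2.8

From (12.9, 7.0) to (12.4, 4.2), the brown cube covered √(0.5² + 2.8²) ≈ 2.8 units.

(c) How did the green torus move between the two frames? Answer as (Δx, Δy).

(-2.9, -1.5)

From the two frames, the green torus sits at roughly (7.2, 6.9) before and (4.3, 5.4) after.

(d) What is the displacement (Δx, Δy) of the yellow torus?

(-2.9, 1.4)

The yellow torus was at about (4.7, 4.9) and moved to about (1.8, 6.3).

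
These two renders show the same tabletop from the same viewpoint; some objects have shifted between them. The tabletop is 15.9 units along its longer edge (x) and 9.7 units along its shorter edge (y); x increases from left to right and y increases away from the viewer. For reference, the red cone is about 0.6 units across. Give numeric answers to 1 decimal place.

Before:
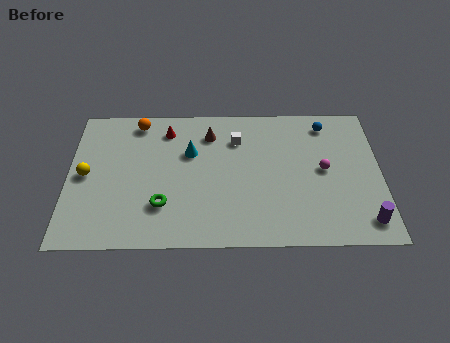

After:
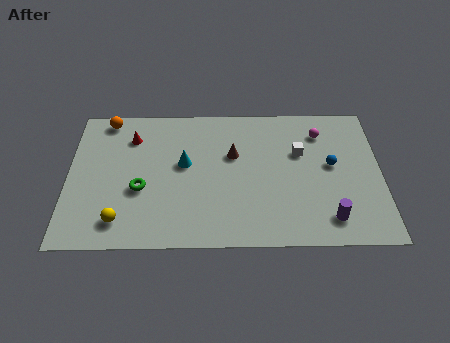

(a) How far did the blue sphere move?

2.9

The blue sphere was near (13.2, 8.2) before and (13.4, 5.3) after, so it travelled √(0.2² + 2.9²) ≈ 2.9 units.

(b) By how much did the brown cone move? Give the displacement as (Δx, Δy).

(1.2, -1.5)

The brown cone started near (7.2, 7.6) and ended near (8.4, 6.1).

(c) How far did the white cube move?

3.4

The white cube was near (8.6, 7.2) before and (11.8, 6.2) after, so it travelled √(3.2² + 1.0²) ≈ 3.4 units.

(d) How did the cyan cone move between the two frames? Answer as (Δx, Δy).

(-0.3, -0.8)

From the two frames, the cyan cone sits at roughly (6.2, 6.3) before and (5.9, 5.5) after.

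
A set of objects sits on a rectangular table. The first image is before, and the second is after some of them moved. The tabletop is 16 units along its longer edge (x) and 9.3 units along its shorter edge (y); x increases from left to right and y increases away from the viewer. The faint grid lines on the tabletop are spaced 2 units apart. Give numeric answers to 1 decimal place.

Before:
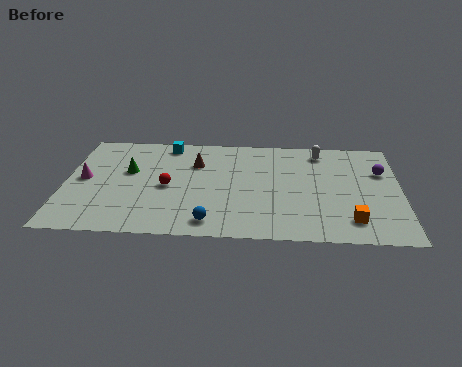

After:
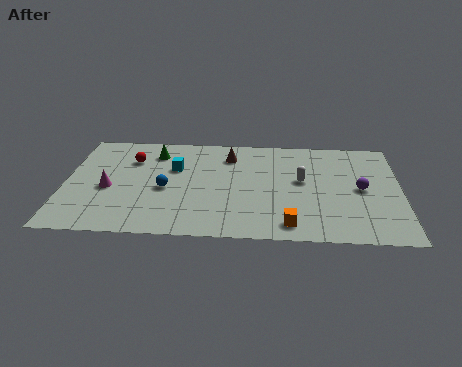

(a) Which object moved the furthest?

the blue sphere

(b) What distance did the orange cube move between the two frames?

2.9

From (13.6, 1.8) to (10.7, 1.3), the orange cube covered √(2.9² + 0.5²) ≈ 2.9 units.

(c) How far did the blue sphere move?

3.6

The blue sphere moved from about (7.0, 1.3) to (4.8, 4.1), a distance of √(2.2² + 2.8²) ≈ 3.6.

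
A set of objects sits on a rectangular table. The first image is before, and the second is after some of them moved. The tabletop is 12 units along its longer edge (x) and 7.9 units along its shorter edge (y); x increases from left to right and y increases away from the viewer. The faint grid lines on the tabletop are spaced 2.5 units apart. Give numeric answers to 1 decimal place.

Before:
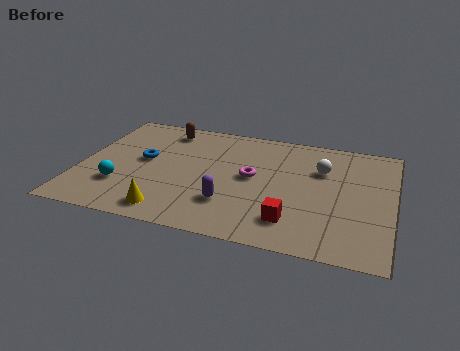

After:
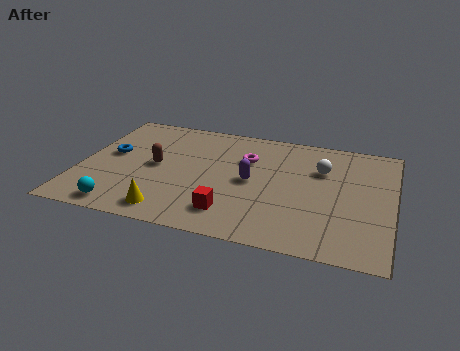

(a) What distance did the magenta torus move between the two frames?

1.2

From (6.6, 4.2) to (6.3, 5.4), the magenta torus covered √(0.3² + 1.2²) ≈ 1.2 units.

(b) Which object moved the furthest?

the brown capsule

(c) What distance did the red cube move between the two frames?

2.3

From (8.3, 1.7) to (6.0, 1.6), the red cube covered √(2.3² + 0.1²) ≈ 2.3 units.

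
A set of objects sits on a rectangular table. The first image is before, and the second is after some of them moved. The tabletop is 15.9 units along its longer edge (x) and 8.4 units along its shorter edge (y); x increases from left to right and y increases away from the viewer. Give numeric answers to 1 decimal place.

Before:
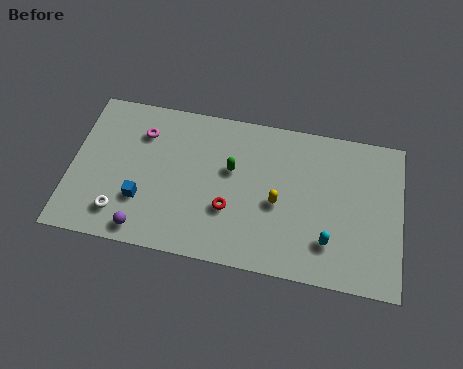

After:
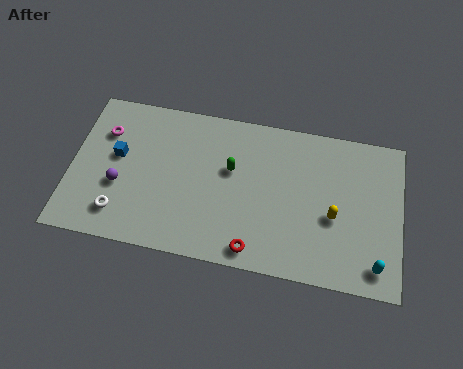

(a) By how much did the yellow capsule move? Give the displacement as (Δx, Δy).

(2.7, -0.2)

From the two frames, the yellow capsule sits at roughly (10.0, 3.7) before and (12.7, 3.5) after.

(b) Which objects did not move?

the green capsule and the white torus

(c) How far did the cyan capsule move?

2.4

The cyan capsule moved from about (12.5, 2.1) to (14.8, 1.3), a distance of √(2.3² + 0.8²) ≈ 2.4.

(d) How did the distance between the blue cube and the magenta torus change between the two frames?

-2.3

They were about 3.7 units apart before and 1.4 after — 2.3 units closer together.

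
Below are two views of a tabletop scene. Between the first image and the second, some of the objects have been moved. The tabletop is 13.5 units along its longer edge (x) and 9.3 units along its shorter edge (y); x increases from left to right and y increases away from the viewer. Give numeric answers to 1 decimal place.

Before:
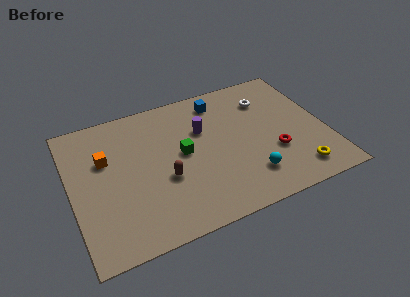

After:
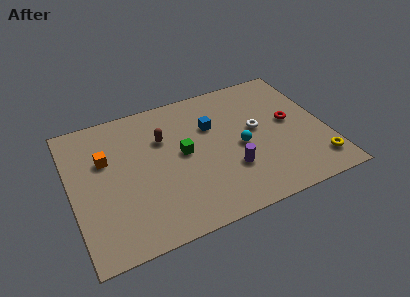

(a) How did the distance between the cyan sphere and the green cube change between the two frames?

-1.2

The distance was about 4.3 in the first image and 3.1 in the second, so they moved 1.2 units closer together.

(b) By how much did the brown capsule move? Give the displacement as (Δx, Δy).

(0.2, 2.7)

The brown capsule started near (4.8, 3.6) and ended near (5.0, 6.3).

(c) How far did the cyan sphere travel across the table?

2.1

The cyan sphere was near (9.1, 2.1) before and (8.9, 4.2) after, so it travelled √(0.2² + 2.1²) ≈ 2.1 units.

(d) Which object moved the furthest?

the purple cylinder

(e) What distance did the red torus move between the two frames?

2.1

The red torus was near (10.6, 3.2) before and (11.7, 5.0) after, so it travelled √(1.1² + 1.8²) ≈ 2.1 units.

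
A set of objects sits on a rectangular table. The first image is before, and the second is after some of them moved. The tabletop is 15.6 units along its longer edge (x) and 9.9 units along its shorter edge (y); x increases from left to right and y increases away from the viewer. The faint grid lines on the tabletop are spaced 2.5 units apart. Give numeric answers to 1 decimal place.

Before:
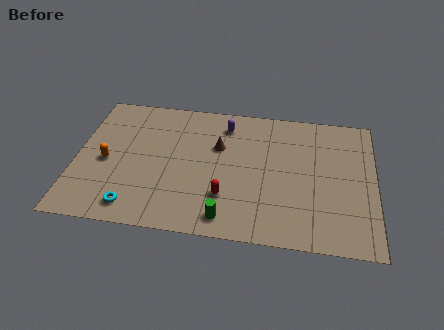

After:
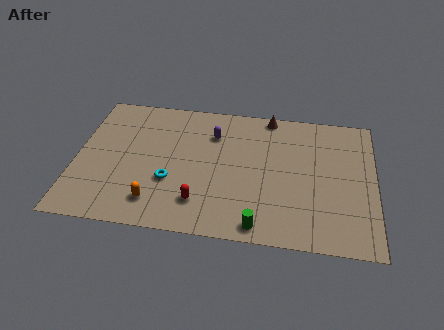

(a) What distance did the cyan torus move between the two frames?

2.8

The cyan torus was near (3.2, 1.4) before and (5.0, 3.5) after, so it travelled √(1.8² + 2.1²) ≈ 2.8 units.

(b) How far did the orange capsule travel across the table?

3.7

The orange capsule was near (1.6, 4.5) before and (4.3, 1.9) after, so it travelled √(2.7² + 2.6²) ≈ 3.7 units.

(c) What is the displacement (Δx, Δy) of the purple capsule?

(-0.6, -0.8)

From the two frames, the purple capsule sits at roughly (7.7, 8.1) before and (7.1, 7.3) after.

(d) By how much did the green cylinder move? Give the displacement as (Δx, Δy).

(1.7, -0.3)

The green cylinder started near (8.0, 1.3) and ended near (9.7, 1.0).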